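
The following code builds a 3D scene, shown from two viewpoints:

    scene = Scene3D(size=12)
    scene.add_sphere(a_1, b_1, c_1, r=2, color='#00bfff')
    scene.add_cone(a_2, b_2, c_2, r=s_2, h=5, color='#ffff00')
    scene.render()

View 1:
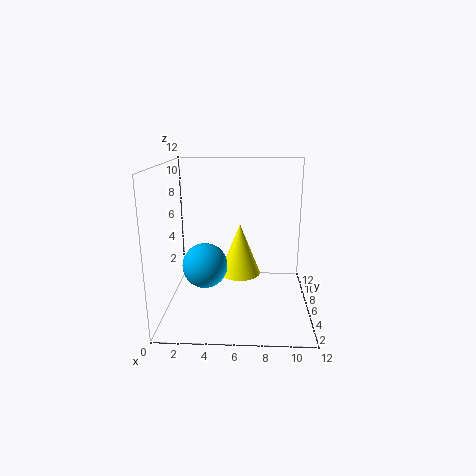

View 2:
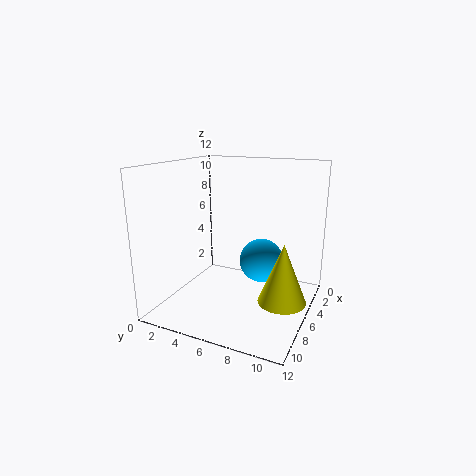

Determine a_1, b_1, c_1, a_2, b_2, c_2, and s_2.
a_1 = 3, b_1 = 7, c_1 = 3, a_2 = 6, b_2 = 10, c_2 = 1, s_2 = 2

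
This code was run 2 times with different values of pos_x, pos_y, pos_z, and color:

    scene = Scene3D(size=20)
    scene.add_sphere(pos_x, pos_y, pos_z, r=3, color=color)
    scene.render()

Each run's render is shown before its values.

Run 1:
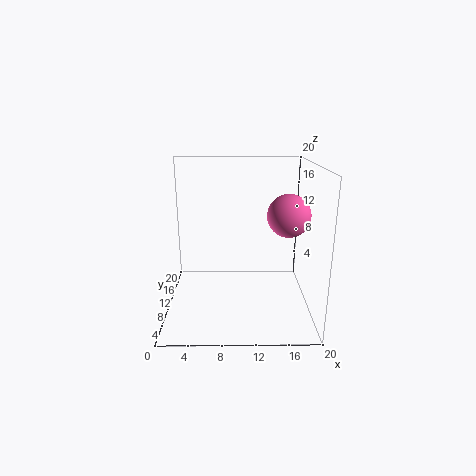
pos_x = 17; pos_y = 10.5; pos_z = 13; color = 'hotpink'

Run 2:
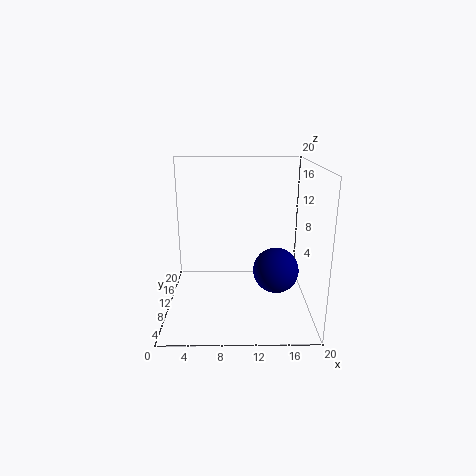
pos_x = 15; pos_y = 7; pos_z = 6.5; color = 'navy'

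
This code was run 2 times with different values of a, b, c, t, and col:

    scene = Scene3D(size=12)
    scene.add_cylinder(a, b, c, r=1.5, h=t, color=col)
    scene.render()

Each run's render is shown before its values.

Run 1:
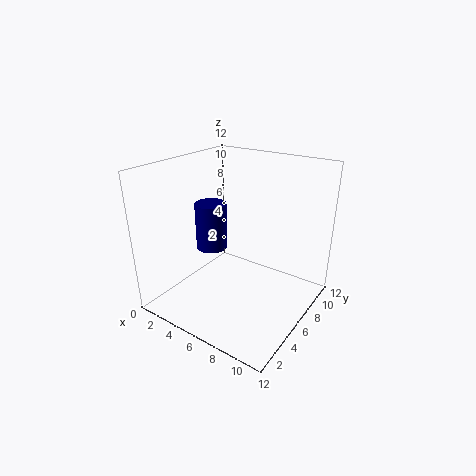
a = 1.5
b = 8
c = 3
t = 4.5
col = 'navy'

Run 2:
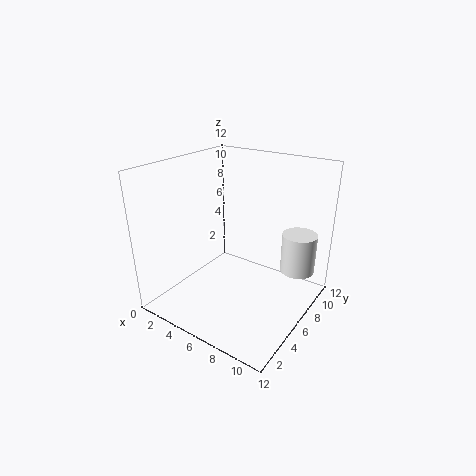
a = 10
b = 9.5
c = 2.5
t = 3.5
col = 'white'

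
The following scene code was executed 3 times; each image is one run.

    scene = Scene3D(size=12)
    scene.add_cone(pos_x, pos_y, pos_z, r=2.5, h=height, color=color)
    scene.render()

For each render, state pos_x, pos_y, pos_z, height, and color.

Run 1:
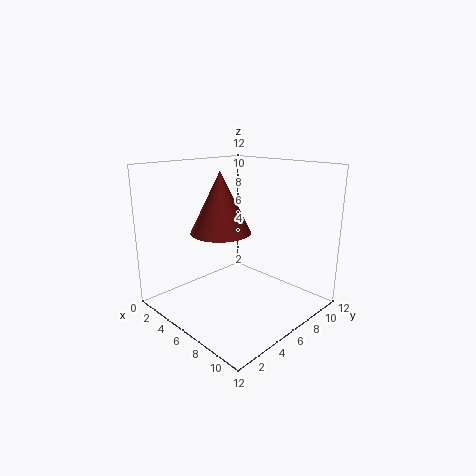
pos_x = 5
pos_y = 5
pos_z = 6.5
height = 5
color = 'brown'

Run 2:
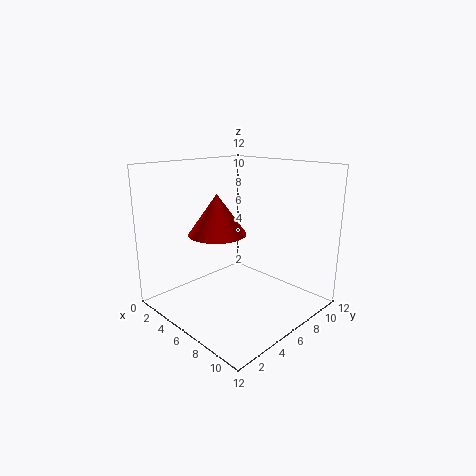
pos_x = 4
pos_y = 5.5
pos_z = 6
height = 3.5
color = 'red'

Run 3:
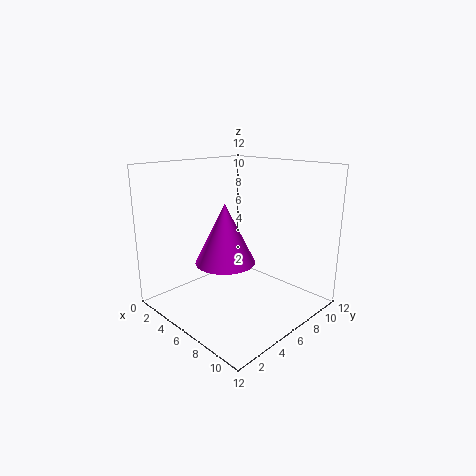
pos_x = 5.5
pos_y = 5
pos_z = 4
height = 5
color = 'magenta'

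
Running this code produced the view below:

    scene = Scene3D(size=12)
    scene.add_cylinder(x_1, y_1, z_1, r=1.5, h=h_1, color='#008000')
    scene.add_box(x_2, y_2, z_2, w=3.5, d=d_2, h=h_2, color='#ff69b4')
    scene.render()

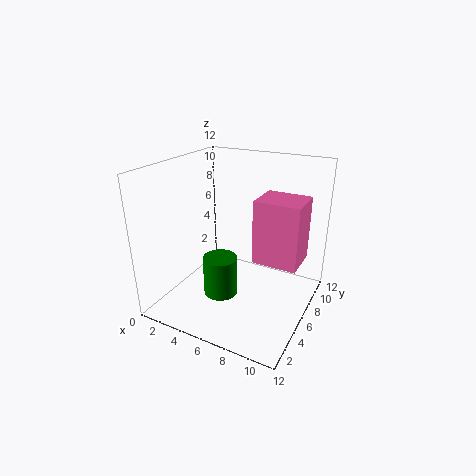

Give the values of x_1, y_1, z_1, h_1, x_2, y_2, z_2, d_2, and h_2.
x_1 = 4.5, y_1 = 5.5, z_1 = 0.5, h_1 = 3.5, x_2 = 8, y_2 = 4.5, z_2 = 5, d_2 = 3, h_2 = 5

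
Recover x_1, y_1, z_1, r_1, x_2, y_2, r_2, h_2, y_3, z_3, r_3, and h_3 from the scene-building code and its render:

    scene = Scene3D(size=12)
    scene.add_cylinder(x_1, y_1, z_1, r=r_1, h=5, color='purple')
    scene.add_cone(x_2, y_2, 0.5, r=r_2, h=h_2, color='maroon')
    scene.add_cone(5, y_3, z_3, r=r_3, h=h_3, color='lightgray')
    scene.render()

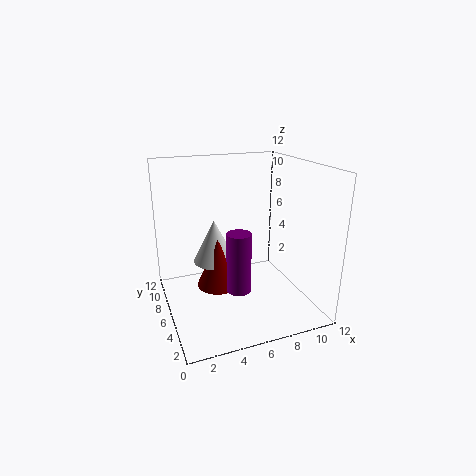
x_1 = 5.5
y_1 = 4.5
z_1 = 2
r_1 = 1
x_2 = 5
y_2 = 8.5
r_2 = 2
h_2 = 4.5
y_3 = 9.5
z_3 = 2.5
r_3 = 2
h_3 = 4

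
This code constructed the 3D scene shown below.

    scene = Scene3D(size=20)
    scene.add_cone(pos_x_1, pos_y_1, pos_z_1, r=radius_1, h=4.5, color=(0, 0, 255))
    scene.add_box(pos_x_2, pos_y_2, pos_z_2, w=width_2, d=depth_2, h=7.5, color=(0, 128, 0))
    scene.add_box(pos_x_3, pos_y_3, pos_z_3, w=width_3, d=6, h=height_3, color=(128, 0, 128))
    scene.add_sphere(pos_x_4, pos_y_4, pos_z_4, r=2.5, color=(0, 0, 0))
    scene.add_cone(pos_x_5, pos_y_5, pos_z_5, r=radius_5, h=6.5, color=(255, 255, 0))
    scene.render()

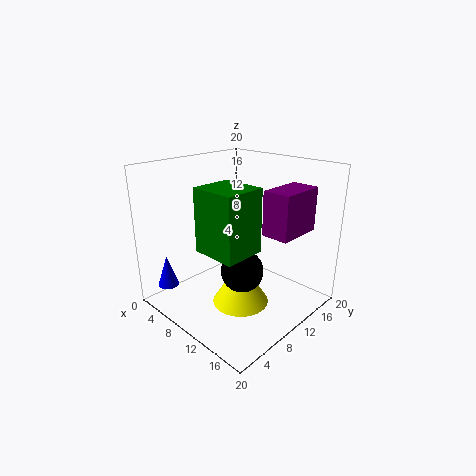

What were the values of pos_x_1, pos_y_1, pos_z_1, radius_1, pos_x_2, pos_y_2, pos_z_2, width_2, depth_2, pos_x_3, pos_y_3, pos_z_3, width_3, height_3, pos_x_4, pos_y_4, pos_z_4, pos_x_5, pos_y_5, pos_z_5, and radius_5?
pos_x_1 = 2.5; pos_y_1 = 3; pos_z_1 = 2.5; radius_1 = 1.5; pos_x_2 = 11.5; pos_y_2 = 1.5; pos_z_2 = 11.5; width_2 = 5.5; depth_2 = 5; pos_x_3 = 15.5; pos_y_3 = 8.5; pos_z_3 = 12.5; width_3 = 3.5; height_3 = 5.5; pos_x_4 = 15.5; pos_y_4 = 5; pos_z_4 = 9; pos_x_5 = 11; pos_y_5 = 9.5; pos_z_5 = 0.5; radius_5 = 4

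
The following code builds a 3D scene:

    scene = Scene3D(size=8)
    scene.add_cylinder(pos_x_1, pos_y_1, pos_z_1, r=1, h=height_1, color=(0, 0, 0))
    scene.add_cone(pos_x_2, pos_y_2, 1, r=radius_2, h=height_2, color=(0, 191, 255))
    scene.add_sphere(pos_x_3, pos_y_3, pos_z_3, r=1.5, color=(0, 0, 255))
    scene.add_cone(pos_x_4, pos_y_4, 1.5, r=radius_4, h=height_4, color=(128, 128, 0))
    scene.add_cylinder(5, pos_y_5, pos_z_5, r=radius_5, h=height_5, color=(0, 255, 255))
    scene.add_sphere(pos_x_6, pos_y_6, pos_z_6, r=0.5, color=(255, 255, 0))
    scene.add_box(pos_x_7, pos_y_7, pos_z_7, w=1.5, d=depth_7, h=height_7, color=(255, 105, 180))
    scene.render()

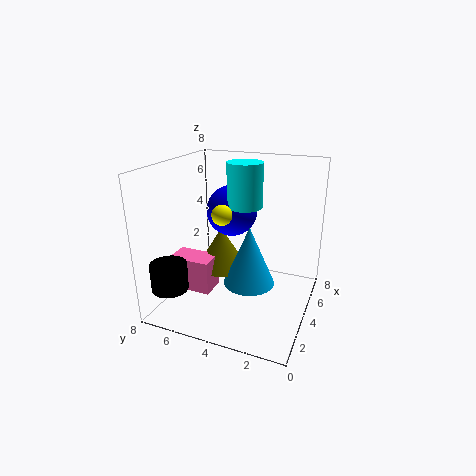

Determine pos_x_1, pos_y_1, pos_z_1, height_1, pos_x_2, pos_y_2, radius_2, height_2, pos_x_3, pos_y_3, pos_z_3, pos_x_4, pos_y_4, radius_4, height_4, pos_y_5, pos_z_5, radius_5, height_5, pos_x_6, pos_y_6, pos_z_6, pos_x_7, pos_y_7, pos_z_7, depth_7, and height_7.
pos_x_1 = 1.5; pos_y_1 = 7; pos_z_1 = 1.5; height_1 = 1.5; pos_x_2 = 4.5; pos_y_2 = 3.5; radius_2 = 1.5; height_2 = 3.5; pos_x_3 = 5.5; pos_y_3 = 5; pos_z_3 = 5; pos_x_4 = 5; pos_y_4 = 5.5; radius_4 = 1.5; height_4 = 2.5; pos_y_5 = 4; pos_z_5 = 5.5; radius_5 = 1; height_5 = 2.5; pos_x_6 = 2; pos_y_6 = 4; pos_z_6 = 6; pos_x_7 = 3; pos_y_7 = 5.5; pos_z_7 = 0.5; depth_7 = 2.5; height_7 = 2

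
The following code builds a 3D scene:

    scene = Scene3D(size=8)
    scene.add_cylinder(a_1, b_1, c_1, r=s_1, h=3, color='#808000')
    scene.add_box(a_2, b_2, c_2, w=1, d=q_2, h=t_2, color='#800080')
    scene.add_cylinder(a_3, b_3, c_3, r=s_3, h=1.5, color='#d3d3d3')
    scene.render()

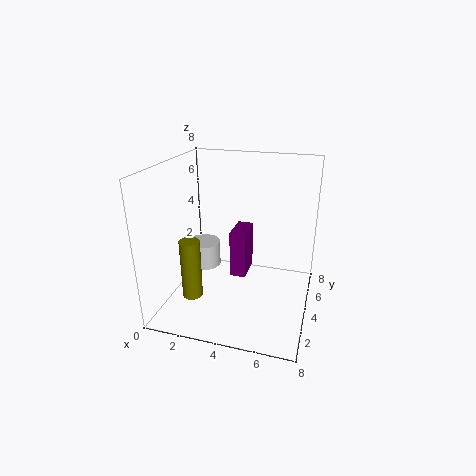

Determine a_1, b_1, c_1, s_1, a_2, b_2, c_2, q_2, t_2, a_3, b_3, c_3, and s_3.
a_1 = 2.5, b_1 = 1, c_1 = 2, s_1 = 0.5, a_2 = 3, b_2 = 5.5, c_2 = 0.5, q_2 = 2, t_2 = 3, a_3 = 1.5, b_3 = 5, c_3 = 1.5, s_3 = 1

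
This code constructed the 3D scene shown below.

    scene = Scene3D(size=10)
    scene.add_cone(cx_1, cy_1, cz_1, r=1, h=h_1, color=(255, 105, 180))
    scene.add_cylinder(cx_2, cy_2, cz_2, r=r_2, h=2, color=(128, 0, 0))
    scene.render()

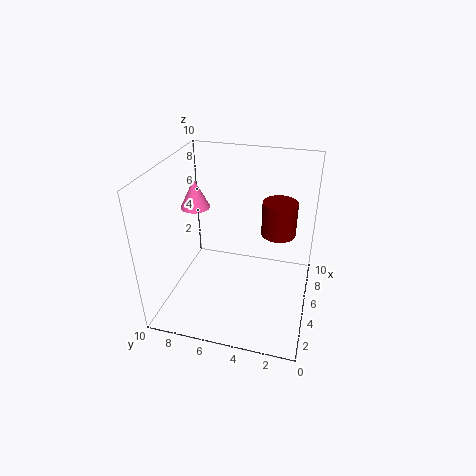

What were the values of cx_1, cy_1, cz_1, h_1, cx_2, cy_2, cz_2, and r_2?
cx_1 = 5; cy_1 = 8; cz_1 = 7; h_1 = 2; cx_2 = 3; cy_2 = 2; cz_2 = 7; r_2 = 1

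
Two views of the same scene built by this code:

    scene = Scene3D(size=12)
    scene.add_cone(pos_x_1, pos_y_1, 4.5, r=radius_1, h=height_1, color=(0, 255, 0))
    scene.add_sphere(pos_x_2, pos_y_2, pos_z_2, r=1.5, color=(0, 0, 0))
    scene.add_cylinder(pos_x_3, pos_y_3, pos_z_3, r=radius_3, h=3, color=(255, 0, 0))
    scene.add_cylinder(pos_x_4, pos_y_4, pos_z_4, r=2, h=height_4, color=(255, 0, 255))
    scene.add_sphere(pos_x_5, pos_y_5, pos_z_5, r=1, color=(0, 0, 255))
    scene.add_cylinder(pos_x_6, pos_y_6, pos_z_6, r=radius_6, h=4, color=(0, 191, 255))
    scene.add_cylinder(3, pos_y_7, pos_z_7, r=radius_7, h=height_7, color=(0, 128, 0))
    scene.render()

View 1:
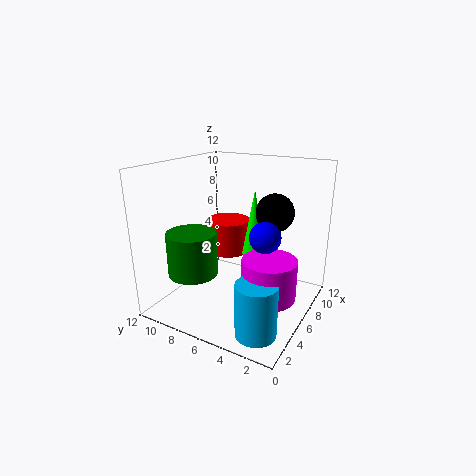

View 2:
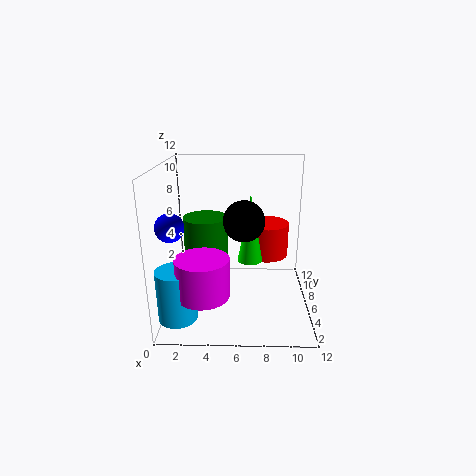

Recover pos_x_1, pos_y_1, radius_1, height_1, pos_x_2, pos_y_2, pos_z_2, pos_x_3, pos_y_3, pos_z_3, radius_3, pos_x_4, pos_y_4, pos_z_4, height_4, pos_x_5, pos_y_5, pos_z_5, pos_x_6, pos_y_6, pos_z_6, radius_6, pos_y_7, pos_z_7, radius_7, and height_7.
pos_x_1 = 7; pos_y_1 = 5; radius_1 = 1; height_1 = 5.5; pos_x_2 = 6.5; pos_y_2 = 3; pos_z_2 = 8.5; pos_x_3 = 8.5; pos_y_3 = 8.5; pos_z_3 = 3.5; radius_3 = 2; pos_x_4 = 3.5; pos_y_4 = 2; pos_z_4 = 3; height_4 = 3; pos_x_5 = 1.5; pos_y_5 = 1.5; pos_z_5 = 8.5; pos_x_6 = 1.5; pos_y_6 = 2; pos_z_6 = 1; radius_6 = 1.5; pos_y_7 = 8.5; pos_z_7 = 3.5; radius_7 = 2; height_7 = 3.5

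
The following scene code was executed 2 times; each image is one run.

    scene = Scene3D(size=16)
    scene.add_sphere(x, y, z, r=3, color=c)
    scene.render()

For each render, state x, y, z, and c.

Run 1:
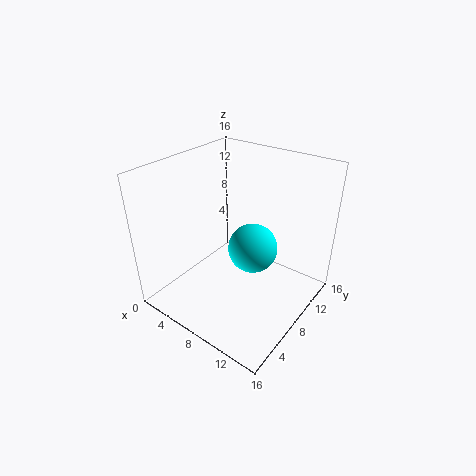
x = 8; y = 11; z = 5; c = 'cyan'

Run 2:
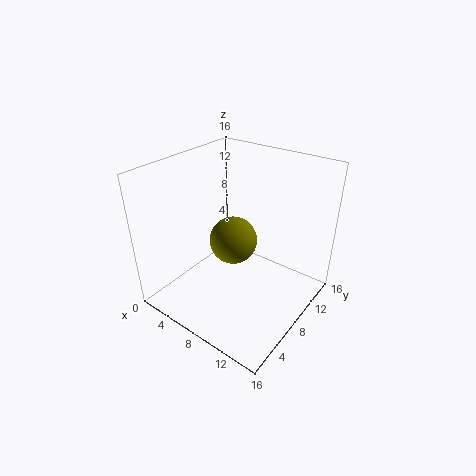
x = 5; y = 11; z = 5; c = 'olive'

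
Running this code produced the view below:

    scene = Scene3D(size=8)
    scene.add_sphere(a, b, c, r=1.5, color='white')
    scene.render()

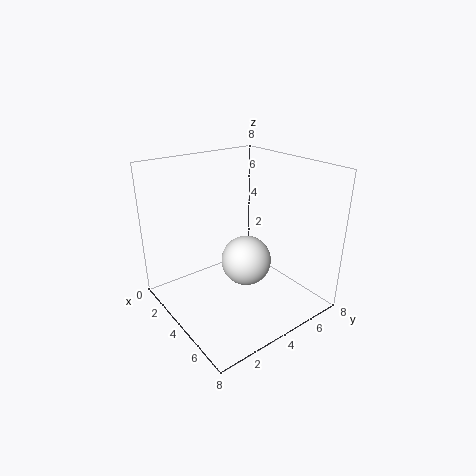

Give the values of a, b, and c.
a = 3.5
b = 5
c = 2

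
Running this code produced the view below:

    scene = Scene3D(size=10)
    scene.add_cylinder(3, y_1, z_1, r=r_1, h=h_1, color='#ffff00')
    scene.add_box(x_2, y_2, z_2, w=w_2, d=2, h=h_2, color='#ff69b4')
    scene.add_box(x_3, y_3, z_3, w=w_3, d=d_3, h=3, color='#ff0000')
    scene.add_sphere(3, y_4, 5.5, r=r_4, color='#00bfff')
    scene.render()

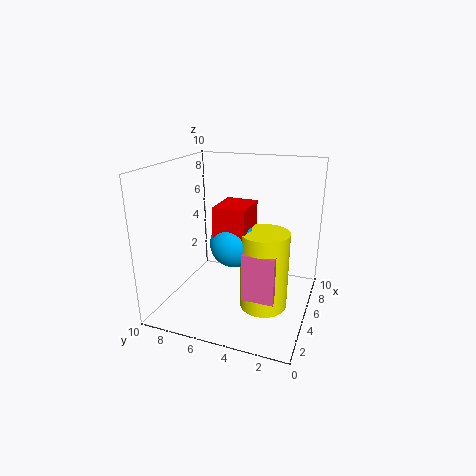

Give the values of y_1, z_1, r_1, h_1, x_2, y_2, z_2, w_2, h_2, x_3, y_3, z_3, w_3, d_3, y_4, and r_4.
y_1 = 2.5, z_1 = 1.5, r_1 = 1.5, h_1 = 5, x_2 = 1.5, y_2 = 1.5, z_2 = 2.5, w_2 = 2.5, h_2 = 3, x_3 = 2, y_3 = 3.5, z_3 = 5, w_3 = 2.5, d_3 = 2, y_4 = 4.5, r_4 = 1.5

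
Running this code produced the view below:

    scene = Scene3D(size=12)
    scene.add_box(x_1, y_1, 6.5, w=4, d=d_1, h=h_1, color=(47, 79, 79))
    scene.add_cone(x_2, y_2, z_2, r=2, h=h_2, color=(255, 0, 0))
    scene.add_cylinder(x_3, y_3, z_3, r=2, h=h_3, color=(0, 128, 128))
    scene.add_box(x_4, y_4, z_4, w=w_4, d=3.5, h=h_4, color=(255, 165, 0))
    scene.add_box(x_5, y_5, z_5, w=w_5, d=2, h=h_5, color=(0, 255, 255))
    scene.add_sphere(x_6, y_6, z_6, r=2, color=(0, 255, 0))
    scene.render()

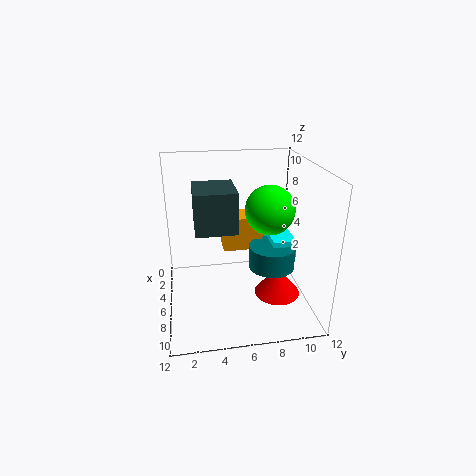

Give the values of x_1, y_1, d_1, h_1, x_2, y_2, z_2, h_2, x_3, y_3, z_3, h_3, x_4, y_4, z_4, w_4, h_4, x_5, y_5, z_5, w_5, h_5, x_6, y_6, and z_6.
x_1 = 2.5; y_1 = 2.5; d_1 = 3.5; h_1 = 3.5; x_2 = 6.5; y_2 = 9.5; z_2 = 0.5; h_2 = 2.5; x_3 = 6; y_3 = 9; z_3 = 3; h_3 = 2; x_4 = 2; y_4 = 5; z_4 = 4; w_4 = 2.5; h_4 = 3; x_5 = 2.5; y_5 = 9; z_5 = 4; w_5 = 4; h_5 = 1.5; x_6 = 6.5; y_6 = 8.5; z_6 = 8.5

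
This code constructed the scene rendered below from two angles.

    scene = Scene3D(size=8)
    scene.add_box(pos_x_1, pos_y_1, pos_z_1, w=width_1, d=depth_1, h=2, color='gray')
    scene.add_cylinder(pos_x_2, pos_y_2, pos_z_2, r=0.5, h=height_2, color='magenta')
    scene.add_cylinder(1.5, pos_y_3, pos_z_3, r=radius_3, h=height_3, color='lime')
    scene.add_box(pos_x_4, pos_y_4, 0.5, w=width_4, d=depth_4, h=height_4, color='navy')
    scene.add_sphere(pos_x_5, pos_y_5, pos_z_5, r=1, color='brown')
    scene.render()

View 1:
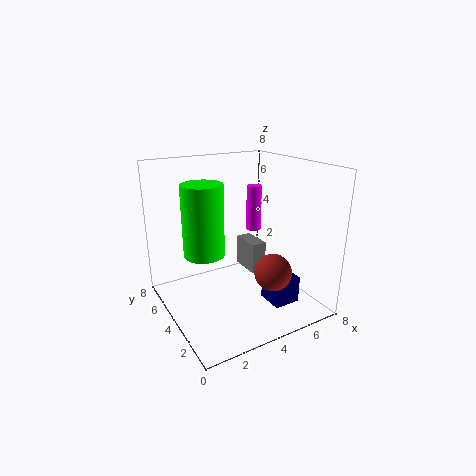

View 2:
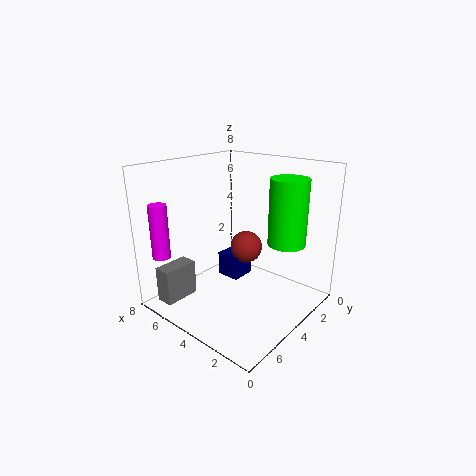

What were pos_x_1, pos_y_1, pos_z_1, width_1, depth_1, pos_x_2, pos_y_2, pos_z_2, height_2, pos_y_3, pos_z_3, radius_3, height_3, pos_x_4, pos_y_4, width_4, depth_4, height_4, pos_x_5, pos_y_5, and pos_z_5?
pos_x_1 = 6
pos_y_1 = 5.5
pos_z_1 = 0.5
width_1 = 1
depth_1 = 2
pos_x_2 = 7
pos_y_2 = 7
pos_z_2 = 3
height_2 = 3
pos_y_3 = 3
pos_z_3 = 4
radius_3 = 1
height_3 = 3.5
pos_x_4 = 5
pos_y_4 = 1.5
width_4 = 1.5
depth_4 = 1.5
height_4 = 1.5
pos_x_5 = 5
pos_y_5 = 2
pos_z_5 = 2.5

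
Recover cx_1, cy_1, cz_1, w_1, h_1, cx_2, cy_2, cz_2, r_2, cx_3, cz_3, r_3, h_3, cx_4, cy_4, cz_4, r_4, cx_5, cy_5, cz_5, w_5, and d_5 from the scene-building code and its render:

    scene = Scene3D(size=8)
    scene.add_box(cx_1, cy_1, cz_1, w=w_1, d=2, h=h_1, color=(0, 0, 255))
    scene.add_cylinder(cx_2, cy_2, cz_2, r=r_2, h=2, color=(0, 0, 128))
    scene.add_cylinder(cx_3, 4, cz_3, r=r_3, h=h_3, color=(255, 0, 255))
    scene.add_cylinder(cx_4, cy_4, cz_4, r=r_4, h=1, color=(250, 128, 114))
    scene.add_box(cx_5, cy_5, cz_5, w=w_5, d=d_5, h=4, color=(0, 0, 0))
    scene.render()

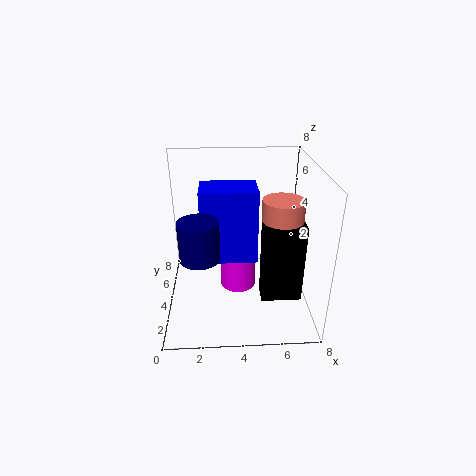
cx_1 = 2, cy_1 = 3, cz_1 = 3, w_1 = 3, h_1 = 4, cx_2 = 2, cy_2 = 2, cz_2 = 4, r_2 = 1, cx_3 = 4, cz_3 = 1, r_3 = 1, h_3 = 3, cx_4 = 6, cy_4 = 2, cz_4 = 6, r_4 = 1, cx_5 = 5, cy_5 = 1, cz_5 = 2, w_5 = 2, d_5 = 1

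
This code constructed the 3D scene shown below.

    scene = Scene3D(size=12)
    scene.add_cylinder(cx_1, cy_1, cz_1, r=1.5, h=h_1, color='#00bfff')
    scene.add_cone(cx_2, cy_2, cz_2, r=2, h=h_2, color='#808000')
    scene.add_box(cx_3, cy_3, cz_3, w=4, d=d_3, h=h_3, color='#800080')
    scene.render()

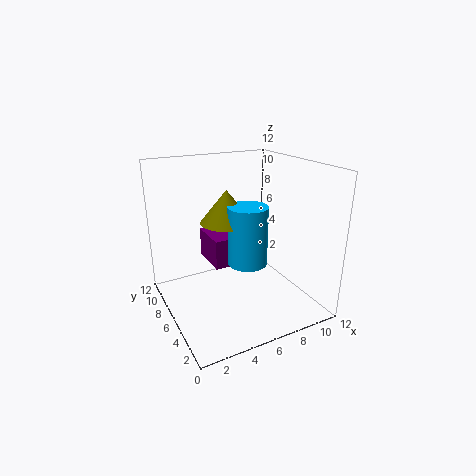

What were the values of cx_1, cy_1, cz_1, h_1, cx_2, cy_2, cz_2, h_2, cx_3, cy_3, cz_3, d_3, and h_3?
cx_1 = 5.5
cy_1 = 3.5
cz_1 = 5
h_1 = 4.5
cx_2 = 4.5
cy_2 = 5
cz_2 = 8
h_2 = 2.5
cx_3 = 4
cy_3 = 6
cz_3 = 3.5
d_3 = 3.5
h_3 = 2.5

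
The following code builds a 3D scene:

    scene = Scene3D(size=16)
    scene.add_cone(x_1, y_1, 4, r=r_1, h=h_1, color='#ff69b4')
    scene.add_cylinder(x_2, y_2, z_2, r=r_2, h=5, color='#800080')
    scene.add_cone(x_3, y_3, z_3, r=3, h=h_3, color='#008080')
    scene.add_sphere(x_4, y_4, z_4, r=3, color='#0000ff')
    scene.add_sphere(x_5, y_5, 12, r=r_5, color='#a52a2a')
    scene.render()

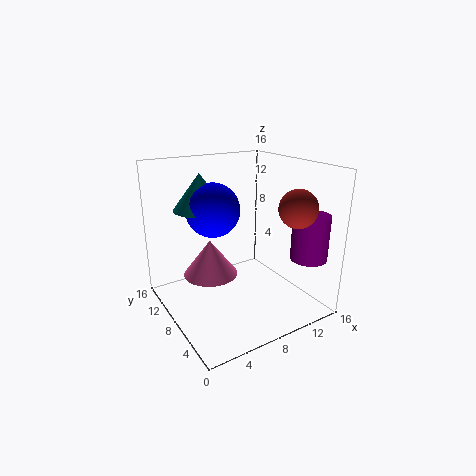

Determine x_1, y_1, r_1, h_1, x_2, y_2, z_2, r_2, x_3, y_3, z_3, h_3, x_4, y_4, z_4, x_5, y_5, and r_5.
x_1 = 5
y_1 = 9
r_1 = 3
h_1 = 4
x_2 = 14
y_2 = 3
z_2 = 6
r_2 = 2
x_3 = 5
y_3 = 11
z_3 = 11
h_3 = 4
x_4 = 6
y_4 = 10
z_4 = 11
x_5 = 12
y_5 = 3
r_5 = 2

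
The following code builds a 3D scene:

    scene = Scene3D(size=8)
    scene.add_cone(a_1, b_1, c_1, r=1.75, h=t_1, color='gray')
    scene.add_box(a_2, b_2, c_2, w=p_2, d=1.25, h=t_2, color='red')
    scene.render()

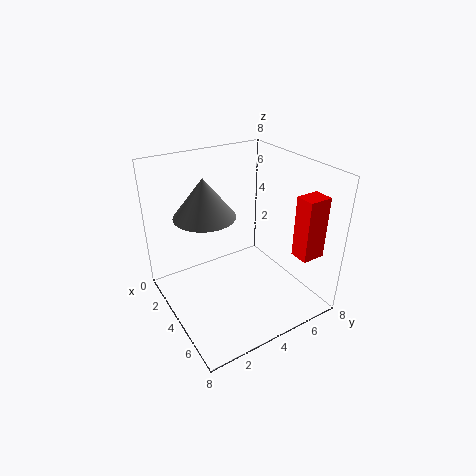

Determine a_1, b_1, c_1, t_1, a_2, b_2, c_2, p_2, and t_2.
a_1 = 2.5, b_1 = 2.75, c_1 = 5, t_1 = 2.25, a_2 = 6.5, b_2 = 5.75, c_2 = 3.75, p_2 = 1, t_2 = 3.25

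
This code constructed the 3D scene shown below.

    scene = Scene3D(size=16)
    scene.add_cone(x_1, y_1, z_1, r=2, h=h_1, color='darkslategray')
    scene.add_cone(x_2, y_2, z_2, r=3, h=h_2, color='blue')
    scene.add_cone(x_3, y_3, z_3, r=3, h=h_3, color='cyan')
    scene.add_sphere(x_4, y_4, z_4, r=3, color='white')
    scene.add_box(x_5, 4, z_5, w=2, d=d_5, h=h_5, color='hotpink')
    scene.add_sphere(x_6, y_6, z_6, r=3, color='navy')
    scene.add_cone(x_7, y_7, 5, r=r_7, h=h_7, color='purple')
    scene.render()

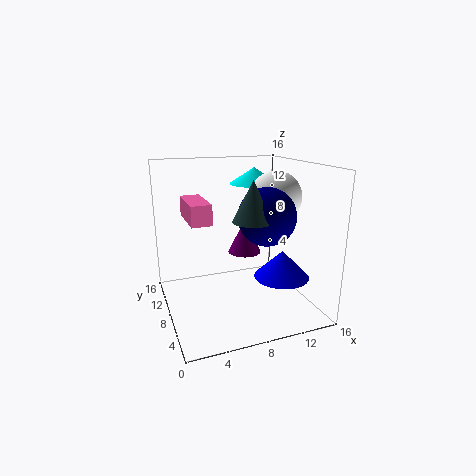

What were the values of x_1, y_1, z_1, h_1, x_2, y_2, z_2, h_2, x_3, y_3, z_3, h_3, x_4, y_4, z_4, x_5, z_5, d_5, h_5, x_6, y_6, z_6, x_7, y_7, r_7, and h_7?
x_1 = 8; y_1 = 4; z_1 = 11; h_1 = 4; x_2 = 12; y_2 = 5; z_2 = 4; h_2 = 3; x_3 = 12; y_3 = 13; z_3 = 13; h_3 = 2; x_4 = 13; y_4 = 9; z_4 = 12; x_5 = 2; z_5 = 11; d_5 = 5; h_5 = 2; x_6 = 10; y_6 = 5; z_6 = 11; x_7 = 10; y_7 = 11; r_7 = 2; h_7 = 4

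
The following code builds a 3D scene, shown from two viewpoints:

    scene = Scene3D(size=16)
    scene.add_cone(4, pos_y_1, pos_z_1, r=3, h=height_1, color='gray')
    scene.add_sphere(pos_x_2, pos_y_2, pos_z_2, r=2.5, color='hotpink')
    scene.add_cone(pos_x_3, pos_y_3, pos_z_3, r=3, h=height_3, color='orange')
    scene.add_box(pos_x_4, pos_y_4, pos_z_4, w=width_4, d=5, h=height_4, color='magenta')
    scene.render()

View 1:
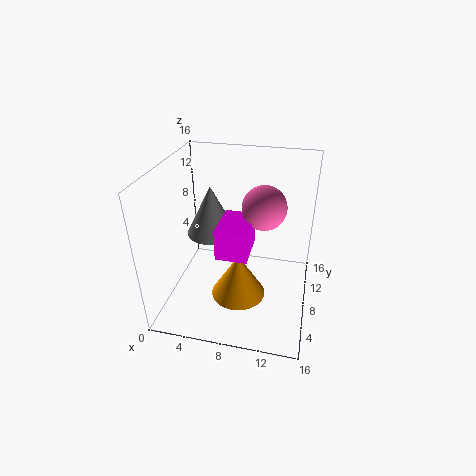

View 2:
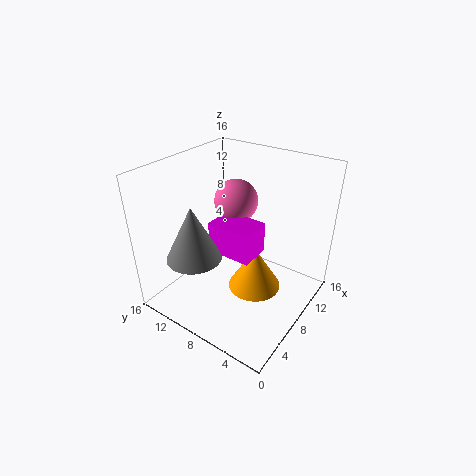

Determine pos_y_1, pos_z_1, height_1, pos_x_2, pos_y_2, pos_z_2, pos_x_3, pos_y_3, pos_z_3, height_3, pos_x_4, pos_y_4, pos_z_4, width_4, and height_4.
pos_y_1 = 11, pos_z_1 = 6.5, height_1 = 6, pos_x_2 = 10.5, pos_y_2 = 10, pos_z_2 = 11, pos_x_3 = 8.5, pos_y_3 = 6, pos_z_3 = 2, height_3 = 5, pos_x_4 = 6, pos_y_4 = 5.5, pos_z_4 = 6.5, width_4 = 3.5, height_4 = 3.5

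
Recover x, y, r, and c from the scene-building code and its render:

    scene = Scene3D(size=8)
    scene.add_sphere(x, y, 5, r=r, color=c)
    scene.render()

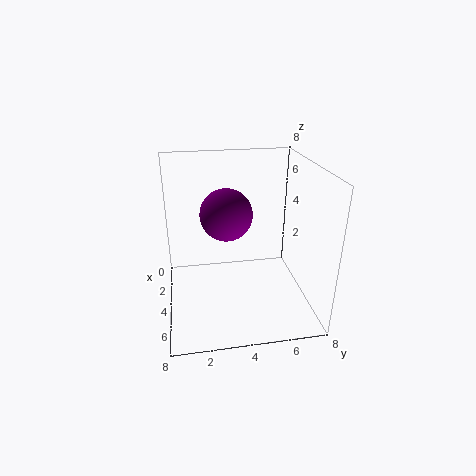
x = 3
y = 3.5
r = 1.5
c = 'purple'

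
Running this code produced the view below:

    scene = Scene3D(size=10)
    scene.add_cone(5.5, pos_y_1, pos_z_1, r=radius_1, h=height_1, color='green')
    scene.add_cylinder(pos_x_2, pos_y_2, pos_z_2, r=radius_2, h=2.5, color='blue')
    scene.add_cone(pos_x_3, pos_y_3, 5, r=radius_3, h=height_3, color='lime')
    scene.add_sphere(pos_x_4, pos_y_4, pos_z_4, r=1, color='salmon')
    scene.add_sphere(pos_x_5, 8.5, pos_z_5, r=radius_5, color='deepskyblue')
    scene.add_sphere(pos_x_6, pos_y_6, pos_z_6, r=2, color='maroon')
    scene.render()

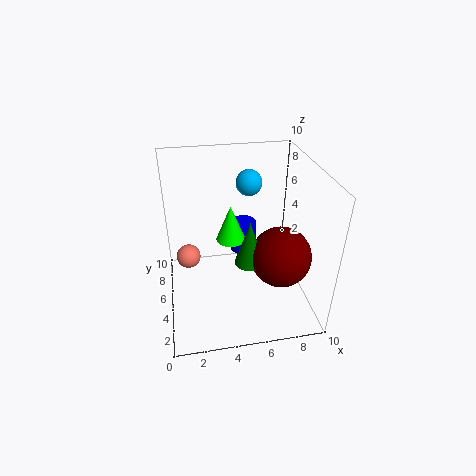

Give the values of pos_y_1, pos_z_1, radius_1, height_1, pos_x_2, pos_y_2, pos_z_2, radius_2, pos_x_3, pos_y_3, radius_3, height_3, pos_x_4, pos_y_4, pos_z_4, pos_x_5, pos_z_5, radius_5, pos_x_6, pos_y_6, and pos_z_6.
pos_y_1 = 3.5
pos_z_1 = 4
radius_1 = 1
height_1 = 3
pos_x_2 = 6
pos_y_2 = 8
pos_z_2 = 2
radius_2 = 1
pos_x_3 = 4.5
pos_y_3 = 5
radius_3 = 1
height_3 = 2.5
pos_x_4 = 1.5
pos_y_4 = 9
pos_z_4 = 1
pos_x_5 = 6.5
pos_z_5 = 7.5
radius_5 = 1
pos_x_6 = 7.5
pos_y_6 = 3
pos_z_6 = 4.5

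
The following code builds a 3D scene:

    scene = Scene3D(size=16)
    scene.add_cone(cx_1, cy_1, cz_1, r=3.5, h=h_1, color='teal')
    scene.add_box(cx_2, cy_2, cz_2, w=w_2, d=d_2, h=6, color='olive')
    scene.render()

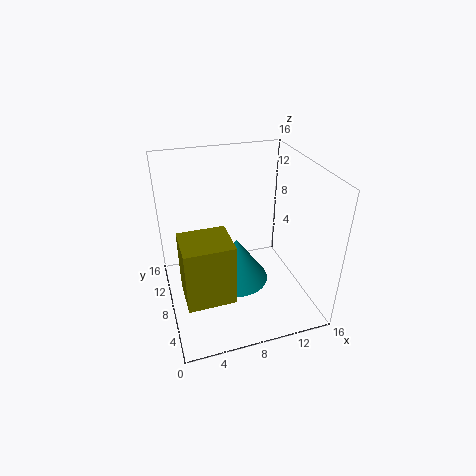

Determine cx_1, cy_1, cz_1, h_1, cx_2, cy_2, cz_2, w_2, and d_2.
cx_1 = 7.5; cy_1 = 7; cz_1 = 3.5; h_1 = 5; cx_2 = 1; cy_2 = 0.5; cz_2 = 6; w_2 = 4.5; d_2 = 4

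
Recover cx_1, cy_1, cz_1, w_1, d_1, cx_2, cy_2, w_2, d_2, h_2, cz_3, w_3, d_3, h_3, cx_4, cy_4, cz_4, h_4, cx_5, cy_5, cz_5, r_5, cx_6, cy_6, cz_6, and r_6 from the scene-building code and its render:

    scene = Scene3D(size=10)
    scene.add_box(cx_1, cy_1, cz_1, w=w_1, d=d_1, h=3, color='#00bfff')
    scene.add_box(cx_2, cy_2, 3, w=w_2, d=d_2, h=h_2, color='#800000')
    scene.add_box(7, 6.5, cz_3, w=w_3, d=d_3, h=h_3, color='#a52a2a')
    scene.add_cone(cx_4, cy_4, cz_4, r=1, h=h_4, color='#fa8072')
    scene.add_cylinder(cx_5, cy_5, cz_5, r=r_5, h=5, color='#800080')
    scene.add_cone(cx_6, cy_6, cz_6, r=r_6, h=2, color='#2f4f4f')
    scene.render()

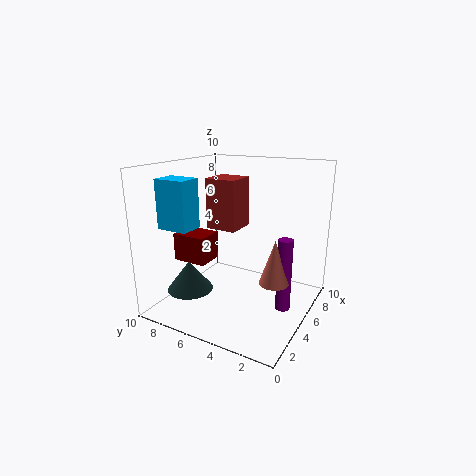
cx_1 = 0.5
cy_1 = 6
cz_1 = 6.5
w_1 = 1.5
d_1 = 2
cx_2 = 3.5
cy_2 = 7
w_2 = 2
d_2 = 2.5
h_2 = 2
cz_3 = 4.5
w_3 = 2.5
d_3 = 2.5
h_3 = 4
cx_4 = 4.5
cy_4 = 2
cz_4 = 2.5
h_4 = 3
cx_5 = 5
cy_5 = 1.5
cz_5 = 0.5
r_5 = 0.5
cx_6 = 2
cy_6 = 7
cz_6 = 2
r_6 = 1.5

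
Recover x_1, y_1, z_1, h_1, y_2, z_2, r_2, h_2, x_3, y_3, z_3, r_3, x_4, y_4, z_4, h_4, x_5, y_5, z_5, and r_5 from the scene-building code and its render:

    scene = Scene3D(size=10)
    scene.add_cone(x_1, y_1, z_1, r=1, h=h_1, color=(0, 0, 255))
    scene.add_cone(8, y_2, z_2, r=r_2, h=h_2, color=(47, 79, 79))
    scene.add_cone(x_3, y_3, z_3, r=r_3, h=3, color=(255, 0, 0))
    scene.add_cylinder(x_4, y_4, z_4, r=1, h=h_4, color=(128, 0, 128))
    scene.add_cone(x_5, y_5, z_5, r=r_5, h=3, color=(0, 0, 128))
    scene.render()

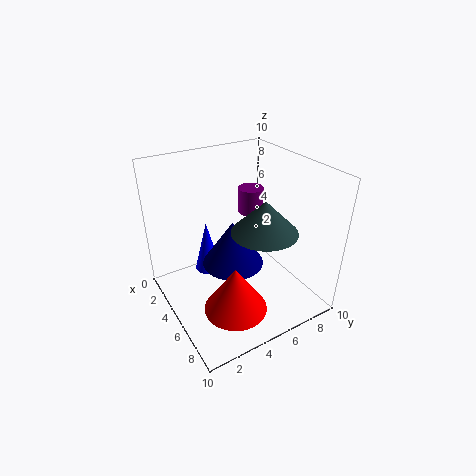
x_1 = 2
y_1 = 4
z_1 = 1
h_1 = 4
y_2 = 5
z_2 = 7
r_2 = 2
h_2 = 2
x_3 = 8
y_3 = 3
z_3 = 2
r_3 = 2
x_4 = 2
y_4 = 8
z_4 = 5
h_4 = 2
x_5 = 6
y_5 = 4
z_5 = 4
r_5 = 2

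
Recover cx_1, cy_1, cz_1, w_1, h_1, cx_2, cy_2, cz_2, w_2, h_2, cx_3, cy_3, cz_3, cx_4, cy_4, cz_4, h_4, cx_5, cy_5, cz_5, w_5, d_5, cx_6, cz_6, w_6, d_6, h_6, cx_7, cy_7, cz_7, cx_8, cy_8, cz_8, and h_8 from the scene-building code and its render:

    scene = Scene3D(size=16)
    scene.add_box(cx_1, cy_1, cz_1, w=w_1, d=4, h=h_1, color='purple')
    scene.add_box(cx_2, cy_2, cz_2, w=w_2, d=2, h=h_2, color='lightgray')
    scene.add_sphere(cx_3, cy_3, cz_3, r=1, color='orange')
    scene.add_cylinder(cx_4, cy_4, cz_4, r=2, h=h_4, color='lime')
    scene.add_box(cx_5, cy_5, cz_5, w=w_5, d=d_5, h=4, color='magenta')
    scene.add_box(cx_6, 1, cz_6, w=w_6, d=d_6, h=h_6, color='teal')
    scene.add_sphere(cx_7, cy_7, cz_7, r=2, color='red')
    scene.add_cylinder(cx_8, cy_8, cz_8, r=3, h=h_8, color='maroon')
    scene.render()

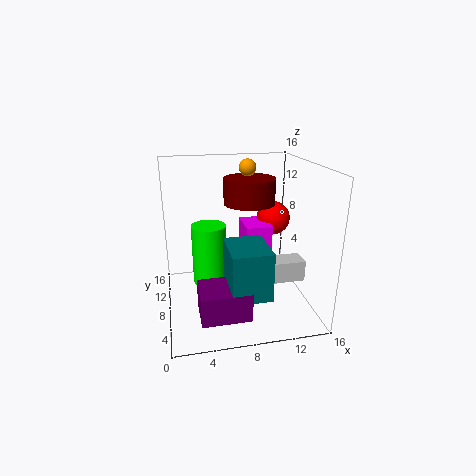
cx_1 = 3, cy_1 = 1, cz_1 = 2, w_1 = 5, h_1 = 3, cx_2 = 10, cy_2 = 1, cz_2 = 6, w_2 = 3, h_2 = 2, cx_3 = 10, cy_3 = 12, cz_3 = 15, cx_4 = 5, cy_4 = 10, cz_4 = 2, h_4 = 7, cx_5 = 9, cy_5 = 8, cz_5 = 5, w_5 = 3, d_5 = 4, cx_6 = 6, cz_6 = 4, w_6 = 4, d_6 = 5, h_6 = 5, cx_7 = 13, cy_7 = 11, cz_7 = 9, cx_8 = 10, cy_8 = 11, cz_8 = 11, h_8 = 3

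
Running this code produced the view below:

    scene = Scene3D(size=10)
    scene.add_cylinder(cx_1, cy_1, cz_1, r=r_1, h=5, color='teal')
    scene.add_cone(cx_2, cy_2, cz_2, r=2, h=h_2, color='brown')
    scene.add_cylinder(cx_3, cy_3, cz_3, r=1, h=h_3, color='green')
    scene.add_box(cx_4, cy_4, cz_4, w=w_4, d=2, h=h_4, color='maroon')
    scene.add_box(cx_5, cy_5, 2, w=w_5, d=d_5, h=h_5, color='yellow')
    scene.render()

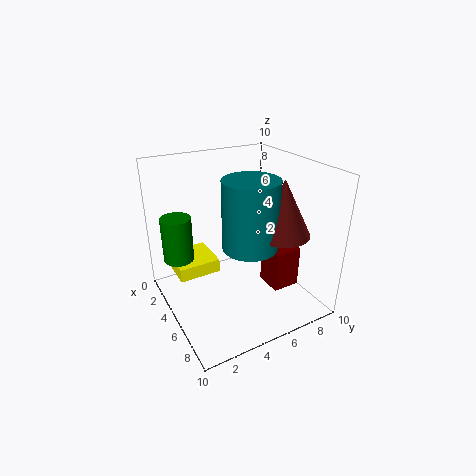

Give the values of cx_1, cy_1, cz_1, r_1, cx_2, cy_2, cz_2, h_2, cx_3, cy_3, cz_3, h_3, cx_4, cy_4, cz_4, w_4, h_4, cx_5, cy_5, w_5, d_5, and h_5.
cx_1 = 5; cy_1 = 6; cz_1 = 4; r_1 = 2; cx_2 = 6; cy_2 = 8; cz_2 = 5; h_2 = 4; cx_3 = 4; cy_3 = 1; cz_3 = 4; h_3 = 3; cx_4 = 5; cy_4 = 7; cz_4 = 1; w_4 = 2; h_4 = 3; cx_5 = 1; cy_5 = 1; w_5 = 3; d_5 = 3; h_5 = 1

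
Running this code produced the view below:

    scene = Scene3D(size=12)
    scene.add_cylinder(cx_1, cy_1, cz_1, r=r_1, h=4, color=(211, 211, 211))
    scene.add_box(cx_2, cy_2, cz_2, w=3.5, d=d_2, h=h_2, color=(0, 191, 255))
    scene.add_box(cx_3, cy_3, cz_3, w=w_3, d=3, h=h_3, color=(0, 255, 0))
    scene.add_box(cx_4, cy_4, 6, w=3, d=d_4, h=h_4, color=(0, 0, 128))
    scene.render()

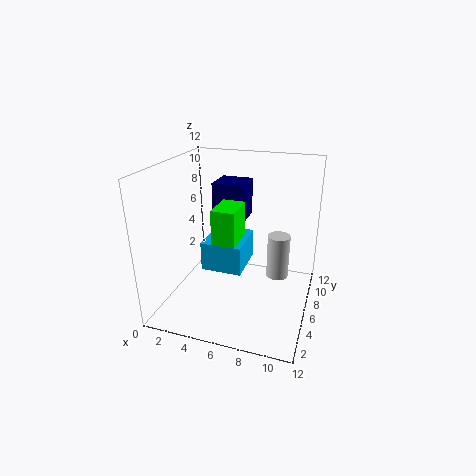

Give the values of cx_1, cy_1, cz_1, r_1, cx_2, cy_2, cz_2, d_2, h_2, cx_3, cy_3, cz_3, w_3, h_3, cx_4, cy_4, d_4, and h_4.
cx_1 = 9; cy_1 = 8.5; cz_1 = 1.5; r_1 = 1; cx_2 = 3; cy_2 = 5; cz_2 = 3; d_2 = 4; h_2 = 2.5; cx_3 = 4; cy_3 = 5; cz_3 = 5.5; w_3 = 2; h_3 = 3; cx_4 = 2.5; cy_4 = 9; d_4 = 3; h_4 = 3.5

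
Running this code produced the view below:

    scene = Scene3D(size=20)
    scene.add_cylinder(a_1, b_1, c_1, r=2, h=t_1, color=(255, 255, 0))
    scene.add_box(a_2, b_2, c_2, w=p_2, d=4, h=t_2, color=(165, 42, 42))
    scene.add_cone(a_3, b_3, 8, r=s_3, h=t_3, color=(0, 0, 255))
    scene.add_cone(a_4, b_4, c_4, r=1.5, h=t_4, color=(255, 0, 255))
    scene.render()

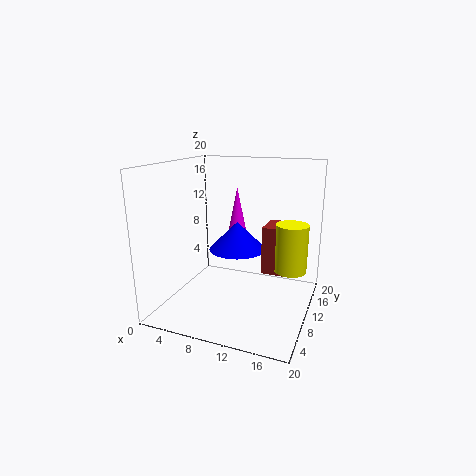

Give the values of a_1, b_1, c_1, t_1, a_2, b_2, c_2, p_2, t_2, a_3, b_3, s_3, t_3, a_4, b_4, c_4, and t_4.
a_1 = 18; b_1 = 7.5; c_1 = 7.5; t_1 = 6; a_2 = 14.5; b_2 = 6.5; c_2 = 7; p_2 = 4; t_2 = 6; a_3 = 9.5; b_3 = 11; s_3 = 4; t_3 = 4; a_4 = 6.5; b_4 = 18.5; c_4 = 8; t_4 = 7.5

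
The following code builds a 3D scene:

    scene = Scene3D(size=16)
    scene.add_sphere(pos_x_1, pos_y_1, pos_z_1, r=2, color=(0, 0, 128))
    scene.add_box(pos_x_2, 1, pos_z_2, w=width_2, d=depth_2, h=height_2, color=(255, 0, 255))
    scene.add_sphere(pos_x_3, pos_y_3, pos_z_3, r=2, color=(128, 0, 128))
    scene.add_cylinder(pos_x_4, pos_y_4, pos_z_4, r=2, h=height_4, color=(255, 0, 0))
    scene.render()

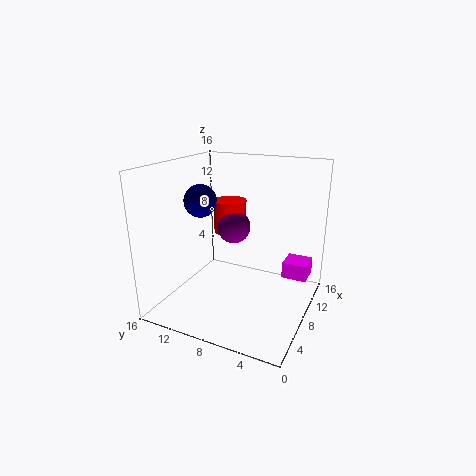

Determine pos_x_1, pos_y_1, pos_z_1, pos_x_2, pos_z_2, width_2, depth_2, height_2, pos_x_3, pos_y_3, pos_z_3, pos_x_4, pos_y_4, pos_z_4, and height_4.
pos_x_1 = 10, pos_y_1 = 14, pos_z_1 = 11, pos_x_2 = 12, pos_z_2 = 2, width_2 = 3, depth_2 = 3, height_2 = 2, pos_x_3 = 11, pos_y_3 = 10, pos_z_3 = 8, pos_x_4 = 12, pos_y_4 = 11, pos_z_4 = 7, height_4 = 4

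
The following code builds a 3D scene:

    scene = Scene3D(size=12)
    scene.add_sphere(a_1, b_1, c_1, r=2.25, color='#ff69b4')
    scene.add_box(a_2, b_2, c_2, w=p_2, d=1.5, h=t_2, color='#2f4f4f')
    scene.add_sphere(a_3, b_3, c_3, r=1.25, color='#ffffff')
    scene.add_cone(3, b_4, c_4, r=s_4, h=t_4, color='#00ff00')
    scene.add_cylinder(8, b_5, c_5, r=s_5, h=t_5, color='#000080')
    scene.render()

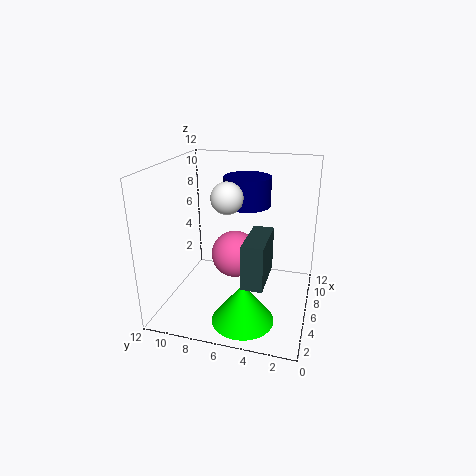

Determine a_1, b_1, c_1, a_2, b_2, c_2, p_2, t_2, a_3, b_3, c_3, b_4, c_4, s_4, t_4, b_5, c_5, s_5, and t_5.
a_1 = 9.25; b_1 = 7.25; c_1 = 2.75; a_2 = 0.5; b_2 = 2.75; c_2 = 4.75; p_2 = 3.75; t_2 = 3.25; a_3 = 4.75; b_3 = 6.5; c_3 = 9.75; b_4 = 4.75; c_4 = 0.25; s_4 = 2.5; t_4 = 3.25; b_5 = 5.75; c_5 = 8.25; s_5 = 2; t_5 = 2.5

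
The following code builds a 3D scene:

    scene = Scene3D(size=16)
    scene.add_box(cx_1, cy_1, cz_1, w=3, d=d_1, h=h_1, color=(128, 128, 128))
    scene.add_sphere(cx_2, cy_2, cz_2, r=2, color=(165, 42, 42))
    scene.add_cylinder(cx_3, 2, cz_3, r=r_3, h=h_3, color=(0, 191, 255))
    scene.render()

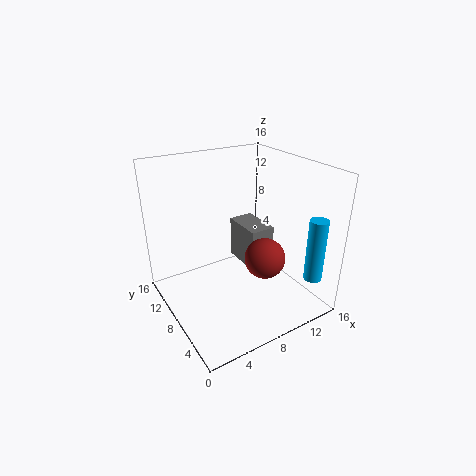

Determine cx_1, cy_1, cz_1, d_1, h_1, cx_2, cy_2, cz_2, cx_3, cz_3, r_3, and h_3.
cx_1 = 10, cy_1 = 8, cz_1 = 3, d_1 = 5, h_1 = 5, cx_2 = 8, cy_2 = 3, cz_2 = 8, cx_3 = 14, cz_3 = 4, r_3 = 1, h_3 = 7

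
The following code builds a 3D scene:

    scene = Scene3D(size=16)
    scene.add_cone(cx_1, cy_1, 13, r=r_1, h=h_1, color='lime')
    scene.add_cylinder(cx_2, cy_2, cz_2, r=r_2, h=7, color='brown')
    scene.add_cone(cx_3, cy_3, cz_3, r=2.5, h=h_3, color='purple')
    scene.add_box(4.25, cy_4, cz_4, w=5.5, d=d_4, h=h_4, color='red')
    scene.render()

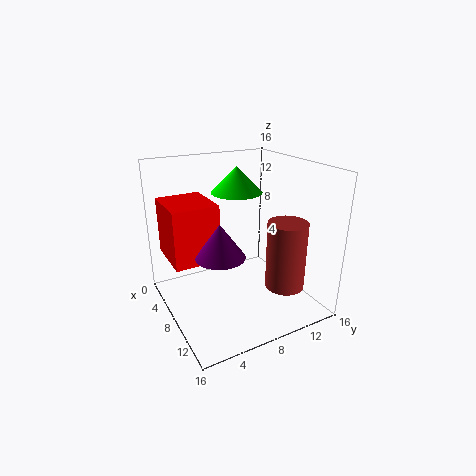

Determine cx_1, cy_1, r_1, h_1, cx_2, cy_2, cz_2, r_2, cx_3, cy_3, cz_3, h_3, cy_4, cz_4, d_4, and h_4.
cx_1 = 7.25; cy_1 = 8.25; r_1 = 2.75; h_1 = 2.75; cx_2 = 13.5; cy_2 = 10.5; cz_2 = 4.25; r_2 = 2; cx_3 = 10.75; cy_3 = 4.5; cz_3 = 7.75; h_3 = 3.5; cy_4 = 0.25; cz_4 = 6.75; d_4 = 4.75; h_4 = 6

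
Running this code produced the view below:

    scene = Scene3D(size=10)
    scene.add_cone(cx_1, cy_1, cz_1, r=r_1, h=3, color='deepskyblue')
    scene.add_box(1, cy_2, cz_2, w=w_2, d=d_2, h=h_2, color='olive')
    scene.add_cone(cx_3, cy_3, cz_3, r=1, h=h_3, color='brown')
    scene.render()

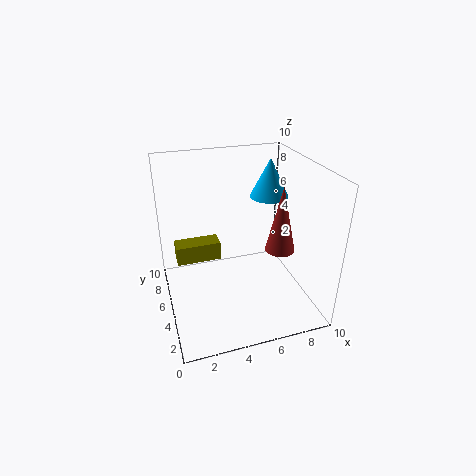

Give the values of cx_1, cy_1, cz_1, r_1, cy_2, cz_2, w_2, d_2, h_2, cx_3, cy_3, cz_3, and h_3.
cx_1 = 8.5
cy_1 = 8
cz_1 = 6.5
r_1 = 1.5
cy_2 = 8
cz_2 = 1.5
w_2 = 3.5
d_2 = 1.5
h_2 = 1.5
cx_3 = 7.5
cy_3 = 3.5
cz_3 = 4.5
h_3 = 4.5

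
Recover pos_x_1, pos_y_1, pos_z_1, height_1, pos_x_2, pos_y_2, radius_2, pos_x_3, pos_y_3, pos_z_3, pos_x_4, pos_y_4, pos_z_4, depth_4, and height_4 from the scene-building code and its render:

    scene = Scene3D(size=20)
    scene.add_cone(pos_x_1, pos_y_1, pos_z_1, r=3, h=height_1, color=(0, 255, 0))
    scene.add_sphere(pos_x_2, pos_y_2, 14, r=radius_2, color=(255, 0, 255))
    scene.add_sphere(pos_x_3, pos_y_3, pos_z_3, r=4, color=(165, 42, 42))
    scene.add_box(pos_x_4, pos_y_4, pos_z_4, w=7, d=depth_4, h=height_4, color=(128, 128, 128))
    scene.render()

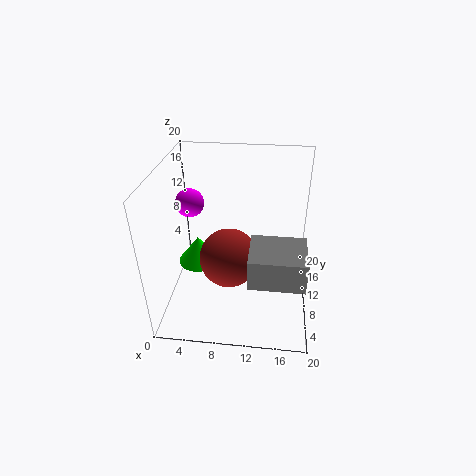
pos_x_1 = 4
pos_y_1 = 11
pos_z_1 = 5
height_1 = 4
pos_x_2 = 3
pos_y_2 = 12
radius_2 = 2
pos_x_3 = 9
pos_y_3 = 8
pos_z_3 = 8
pos_x_4 = 12
pos_y_4 = 2
pos_z_4 = 8
depth_4 = 6
height_4 = 4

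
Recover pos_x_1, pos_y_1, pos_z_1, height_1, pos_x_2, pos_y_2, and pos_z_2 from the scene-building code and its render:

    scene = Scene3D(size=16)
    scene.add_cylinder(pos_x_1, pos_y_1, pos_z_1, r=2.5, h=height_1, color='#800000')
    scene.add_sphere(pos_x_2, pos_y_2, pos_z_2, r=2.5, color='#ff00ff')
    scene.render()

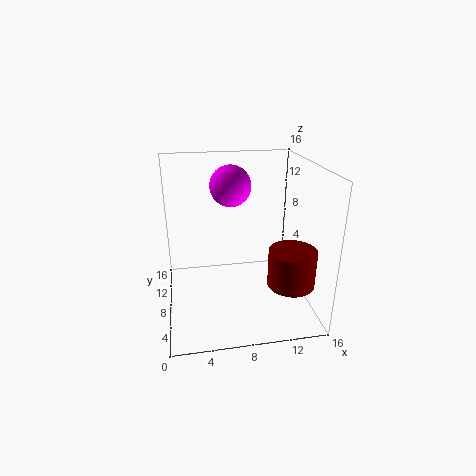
pos_x_1 = 13; pos_y_1 = 4; pos_z_1 = 4; height_1 = 4; pos_x_2 = 8; pos_y_2 = 13; pos_z_2 = 12.5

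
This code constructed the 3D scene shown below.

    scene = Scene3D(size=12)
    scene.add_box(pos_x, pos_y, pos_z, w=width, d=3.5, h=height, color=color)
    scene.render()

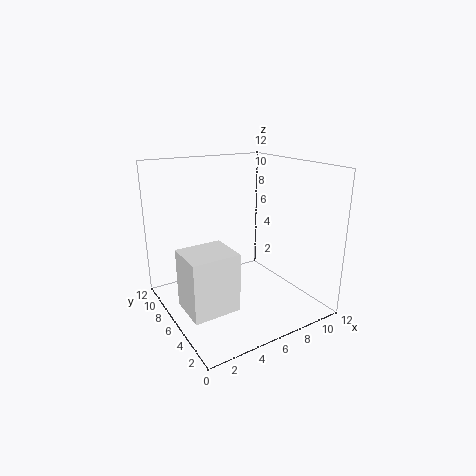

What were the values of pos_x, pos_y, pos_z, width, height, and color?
pos_x = 1
pos_y = 4
pos_z = 0.5
width = 4
height = 5
color = 'white'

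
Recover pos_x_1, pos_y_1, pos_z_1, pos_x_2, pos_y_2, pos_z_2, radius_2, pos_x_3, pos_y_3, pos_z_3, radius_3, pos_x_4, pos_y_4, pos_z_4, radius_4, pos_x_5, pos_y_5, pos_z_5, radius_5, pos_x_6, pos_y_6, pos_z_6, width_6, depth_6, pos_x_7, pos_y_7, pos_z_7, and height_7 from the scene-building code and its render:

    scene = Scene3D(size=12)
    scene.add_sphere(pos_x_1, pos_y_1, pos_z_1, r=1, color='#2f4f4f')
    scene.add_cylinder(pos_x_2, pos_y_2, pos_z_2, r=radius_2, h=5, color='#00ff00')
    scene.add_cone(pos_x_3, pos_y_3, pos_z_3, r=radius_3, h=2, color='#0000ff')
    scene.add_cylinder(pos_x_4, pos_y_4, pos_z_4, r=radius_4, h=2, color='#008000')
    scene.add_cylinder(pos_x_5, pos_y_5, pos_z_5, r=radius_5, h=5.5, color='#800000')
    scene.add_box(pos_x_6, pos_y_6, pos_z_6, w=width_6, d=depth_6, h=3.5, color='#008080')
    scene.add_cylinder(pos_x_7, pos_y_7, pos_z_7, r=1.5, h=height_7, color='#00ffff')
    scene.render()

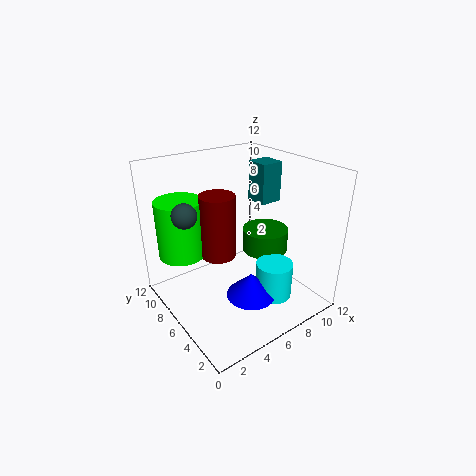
pos_x_1 = 2, pos_y_1 = 7.5, pos_z_1 = 8.5, pos_x_2 = 2.5, pos_y_2 = 9.5, pos_z_2 = 4, radius_2 = 2, pos_x_3 = 5.5, pos_y_3 = 3.5, pos_z_3 = 2, radius_3 = 2, pos_x_4 = 9, pos_y_4 = 6, pos_z_4 = 4, radius_4 = 2, pos_x_5 = 5, pos_y_5 = 7.5, pos_z_5 = 4, radius_5 = 1.5, pos_x_6 = 9, pos_y_6 = 6.5, pos_z_6 = 8, width_6 = 2, depth_6 = 2, pos_x_7 = 7.5, pos_y_7 = 3, pos_z_7 = 1.5, height_7 = 3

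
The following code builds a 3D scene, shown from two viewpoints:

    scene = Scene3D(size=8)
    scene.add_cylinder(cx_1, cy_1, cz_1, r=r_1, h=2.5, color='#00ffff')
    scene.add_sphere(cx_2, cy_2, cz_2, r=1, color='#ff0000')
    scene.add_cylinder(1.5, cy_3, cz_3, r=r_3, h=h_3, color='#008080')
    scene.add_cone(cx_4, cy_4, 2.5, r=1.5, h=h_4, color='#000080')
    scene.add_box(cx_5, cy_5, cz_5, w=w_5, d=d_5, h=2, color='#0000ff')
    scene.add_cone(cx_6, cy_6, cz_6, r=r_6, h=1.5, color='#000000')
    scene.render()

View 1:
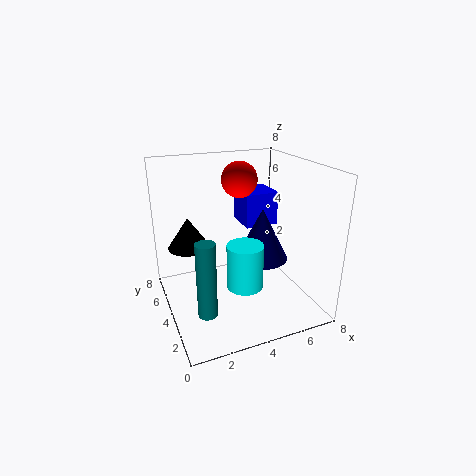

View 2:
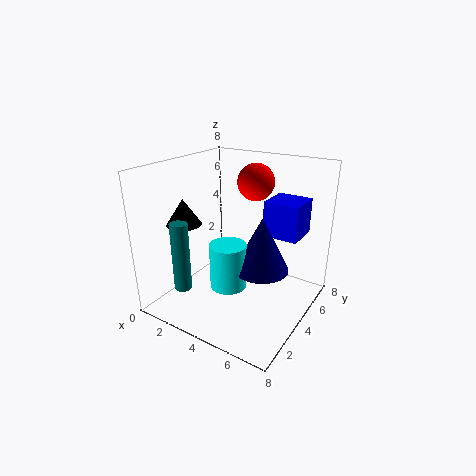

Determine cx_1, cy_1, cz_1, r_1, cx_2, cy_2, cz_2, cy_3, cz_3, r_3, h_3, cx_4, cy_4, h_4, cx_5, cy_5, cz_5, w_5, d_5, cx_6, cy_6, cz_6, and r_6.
cx_1 = 4; cy_1 = 3; cz_1 = 1.5; r_1 = 1; cx_2 = 4.5; cy_2 = 5; cz_2 = 7; cy_3 = 2; cz_3 = 1; r_3 = 0.5; h_3 = 4; cx_4 = 5.5; cy_4 = 4; h_4 = 3; cx_5 = 5; cy_5 = 5; cz_5 = 4; w_5 = 2; d_5 = 2; cx_6 = 1; cy_6 = 3; cz_6 = 4.5; r_6 = 1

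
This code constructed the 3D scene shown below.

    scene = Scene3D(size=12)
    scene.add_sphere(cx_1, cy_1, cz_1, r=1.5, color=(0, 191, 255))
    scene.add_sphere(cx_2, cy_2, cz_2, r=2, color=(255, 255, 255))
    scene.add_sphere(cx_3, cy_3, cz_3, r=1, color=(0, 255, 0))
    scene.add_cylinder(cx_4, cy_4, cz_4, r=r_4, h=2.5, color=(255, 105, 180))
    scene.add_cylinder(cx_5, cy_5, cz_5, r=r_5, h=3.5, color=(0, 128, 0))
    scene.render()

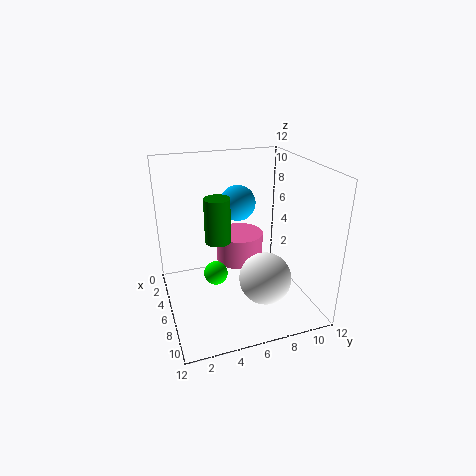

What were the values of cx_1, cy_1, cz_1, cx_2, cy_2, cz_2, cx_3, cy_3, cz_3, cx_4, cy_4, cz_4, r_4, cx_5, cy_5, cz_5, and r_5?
cx_1 = 4.5
cy_1 = 6.5
cz_1 = 8.5
cx_2 = 9.5
cy_2 = 7
cz_2 = 4
cx_3 = 6
cy_3 = 4
cz_3 = 3
cx_4 = 5
cy_4 = 6.5
cz_4 = 3.5
r_4 = 2
cx_5 = 7
cy_5 = 4
cz_5 = 6.5
r_5 = 1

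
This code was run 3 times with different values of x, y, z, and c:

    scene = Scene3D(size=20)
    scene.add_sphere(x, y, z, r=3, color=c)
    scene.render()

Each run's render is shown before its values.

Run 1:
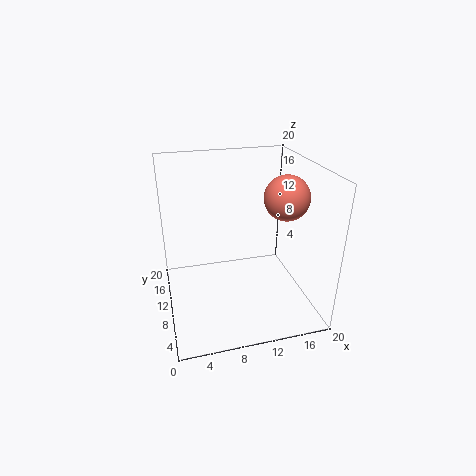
x = 16
y = 8
z = 16
c = 'salmon'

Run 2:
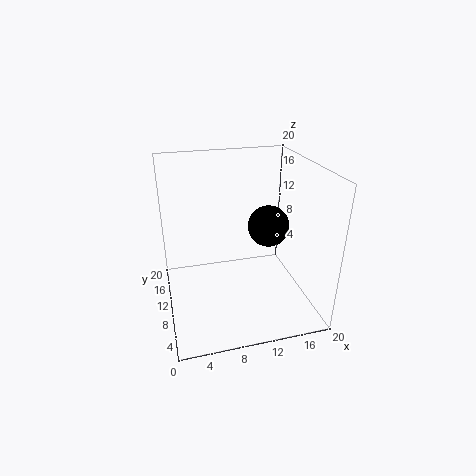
x = 15
y = 11.5
z = 10.5
c = 'black'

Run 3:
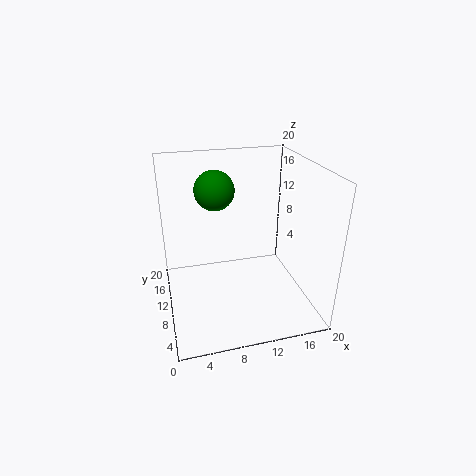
x = 8
y = 16
z = 15
c = 'green'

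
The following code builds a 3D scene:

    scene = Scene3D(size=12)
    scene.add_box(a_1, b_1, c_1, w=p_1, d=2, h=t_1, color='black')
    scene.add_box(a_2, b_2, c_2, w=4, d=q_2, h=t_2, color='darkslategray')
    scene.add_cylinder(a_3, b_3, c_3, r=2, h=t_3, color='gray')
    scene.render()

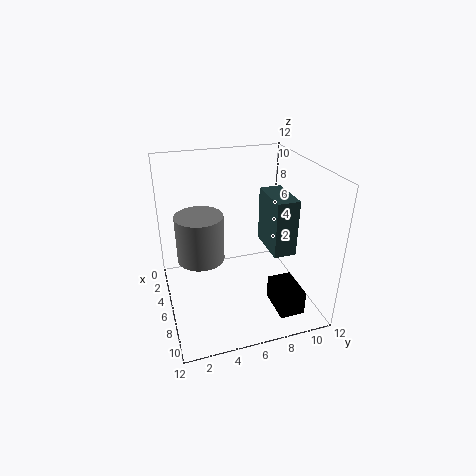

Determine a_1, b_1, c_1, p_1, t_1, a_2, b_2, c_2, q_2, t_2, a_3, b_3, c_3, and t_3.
a_1 = 8; b_1 = 8; c_1 = 1; p_1 = 3; t_1 = 2; a_2 = 3; b_2 = 9; c_2 = 4; q_2 = 2; t_2 = 5; a_3 = 5; b_3 = 3; c_3 = 4; t_3 = 4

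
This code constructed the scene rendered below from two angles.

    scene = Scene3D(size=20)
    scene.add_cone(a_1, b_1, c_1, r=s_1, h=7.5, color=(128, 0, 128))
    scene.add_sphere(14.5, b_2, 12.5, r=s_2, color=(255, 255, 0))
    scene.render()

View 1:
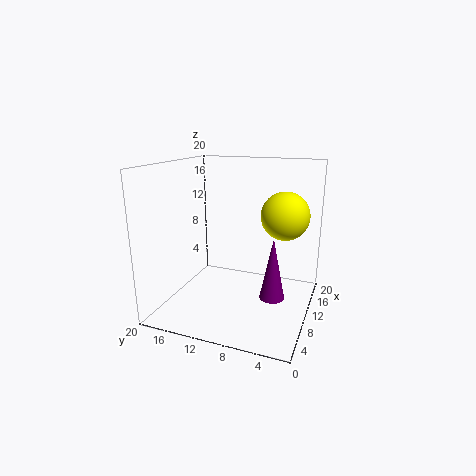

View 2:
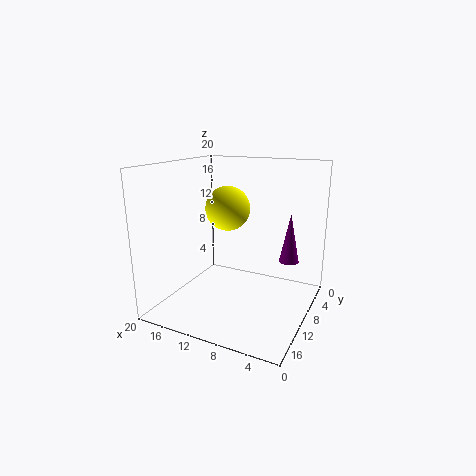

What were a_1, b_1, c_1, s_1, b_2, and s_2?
a_1 = 4.5, b_1 = 3.5, c_1 = 5, s_1 = 1.5, b_2 = 4.5, s_2 = 3.5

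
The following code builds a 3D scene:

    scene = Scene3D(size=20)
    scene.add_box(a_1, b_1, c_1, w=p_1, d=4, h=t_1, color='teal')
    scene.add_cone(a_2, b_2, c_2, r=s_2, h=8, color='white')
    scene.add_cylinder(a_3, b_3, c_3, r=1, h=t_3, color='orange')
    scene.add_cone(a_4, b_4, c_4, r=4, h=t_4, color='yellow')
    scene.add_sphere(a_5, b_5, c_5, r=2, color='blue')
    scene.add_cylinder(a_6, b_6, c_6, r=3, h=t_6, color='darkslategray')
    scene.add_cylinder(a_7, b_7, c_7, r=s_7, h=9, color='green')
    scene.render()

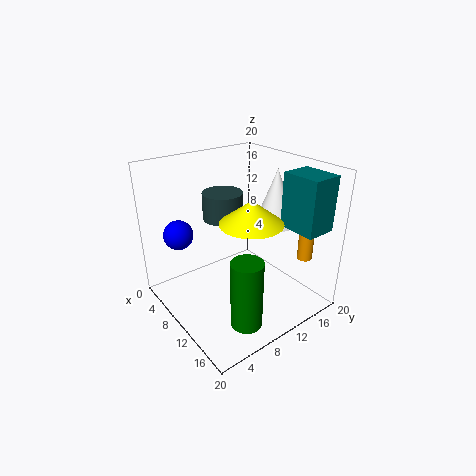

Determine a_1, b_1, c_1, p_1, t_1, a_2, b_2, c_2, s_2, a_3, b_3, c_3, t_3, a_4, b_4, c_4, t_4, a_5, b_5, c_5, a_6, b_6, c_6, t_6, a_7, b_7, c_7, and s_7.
a_1 = 15
b_1 = 13
c_1 = 13
p_1 = 5
t_1 = 7
a_2 = 11
b_2 = 16
c_2 = 11
s_2 = 3
a_3 = 17
b_3 = 16
c_3 = 8
t_3 = 8
a_4 = 14
b_4 = 9
c_4 = 14
t_4 = 3
a_5 = 6
b_5 = 3
c_5 = 11
a_6 = 5
b_6 = 11
c_6 = 11
t_6 = 4
a_7 = 17
b_7 = 6
c_7 = 2
s_7 = 2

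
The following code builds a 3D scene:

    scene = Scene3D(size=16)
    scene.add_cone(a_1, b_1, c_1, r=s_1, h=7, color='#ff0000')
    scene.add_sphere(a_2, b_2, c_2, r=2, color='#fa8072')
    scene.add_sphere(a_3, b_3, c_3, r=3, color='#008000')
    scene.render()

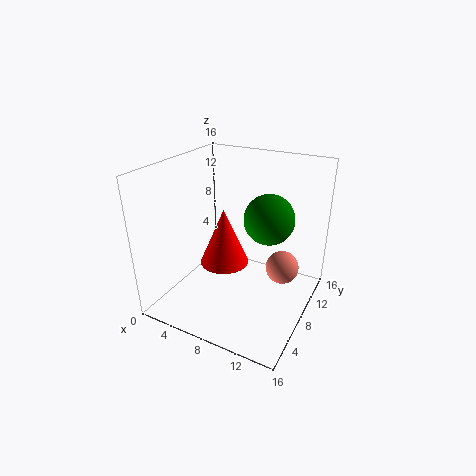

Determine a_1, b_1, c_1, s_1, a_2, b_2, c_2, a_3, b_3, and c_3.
a_1 = 5; b_1 = 10; c_1 = 3; s_1 = 3; a_2 = 12; b_2 = 12; c_2 = 3; a_3 = 10; b_3 = 12; c_3 = 9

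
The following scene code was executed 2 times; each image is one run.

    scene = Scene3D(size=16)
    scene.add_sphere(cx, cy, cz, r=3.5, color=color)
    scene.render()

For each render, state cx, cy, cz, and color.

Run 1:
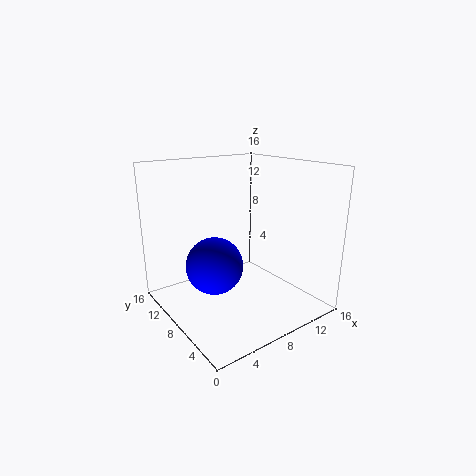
cx = 7
cy = 11.5
cz = 3.5
color = 'blue'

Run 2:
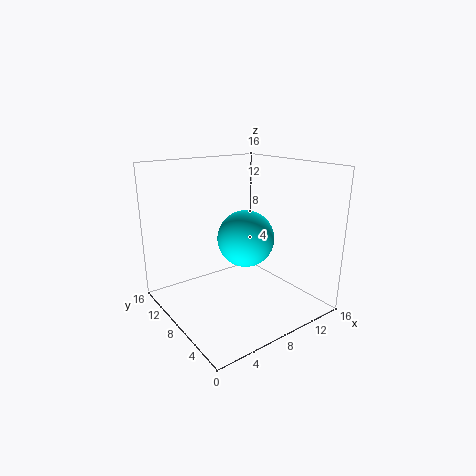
cx = 11
cy = 10.5
cz = 6.5
color = 'cyan'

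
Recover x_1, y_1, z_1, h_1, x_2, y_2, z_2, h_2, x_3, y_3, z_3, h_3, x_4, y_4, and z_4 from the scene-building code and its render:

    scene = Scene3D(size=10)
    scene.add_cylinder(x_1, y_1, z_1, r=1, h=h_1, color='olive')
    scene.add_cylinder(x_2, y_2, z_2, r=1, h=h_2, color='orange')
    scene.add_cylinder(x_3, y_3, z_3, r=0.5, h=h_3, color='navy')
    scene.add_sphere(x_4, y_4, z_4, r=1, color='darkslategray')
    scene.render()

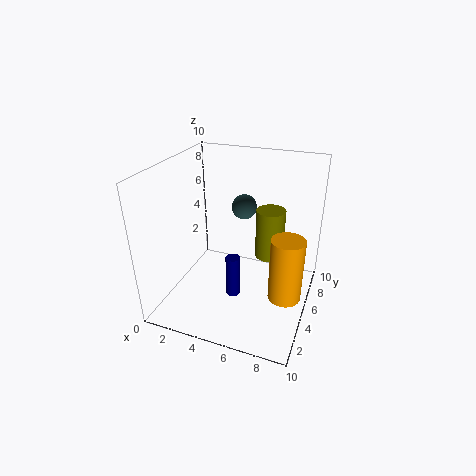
x_1 = 7, y_1 = 6, z_1 = 3.5, h_1 = 3.5, x_2 = 9, y_2 = 2.5, z_2 = 3, h_2 = 4, x_3 = 5, y_3 = 4, z_3 = 1, h_3 = 3, x_4 = 4, y_4 = 9, z_4 = 5.5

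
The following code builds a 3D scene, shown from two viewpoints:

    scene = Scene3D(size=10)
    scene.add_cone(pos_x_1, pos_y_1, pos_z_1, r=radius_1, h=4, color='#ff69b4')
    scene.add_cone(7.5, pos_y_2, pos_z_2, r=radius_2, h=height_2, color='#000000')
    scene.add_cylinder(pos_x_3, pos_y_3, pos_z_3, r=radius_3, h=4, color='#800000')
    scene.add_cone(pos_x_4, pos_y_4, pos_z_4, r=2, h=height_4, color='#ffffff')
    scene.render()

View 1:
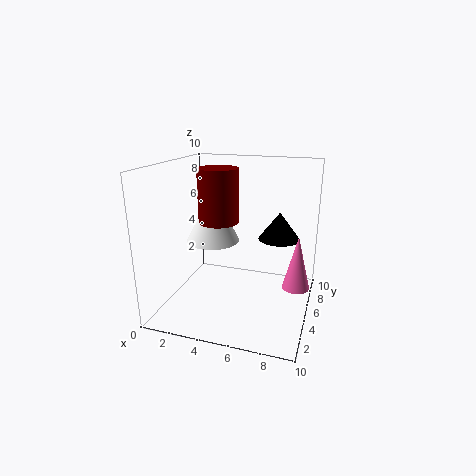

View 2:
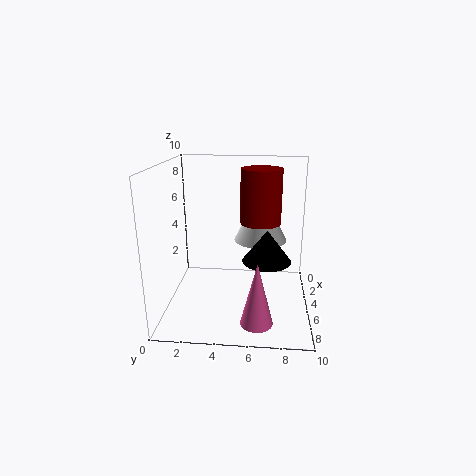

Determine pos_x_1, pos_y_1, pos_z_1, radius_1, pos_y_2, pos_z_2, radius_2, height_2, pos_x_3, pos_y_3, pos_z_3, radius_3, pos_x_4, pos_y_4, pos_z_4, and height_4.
pos_x_1 = 9
pos_y_1 = 6.5
pos_z_1 = 1
radius_1 = 1
pos_y_2 = 7
pos_z_2 = 4.5
radius_2 = 1.5
height_2 = 2
pos_x_3 = 3
pos_y_3 = 6.5
pos_z_3 = 5.5
radius_3 = 1.5
pos_x_4 = 2.5
pos_y_4 = 6.5
pos_z_4 = 4
height_4 = 4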